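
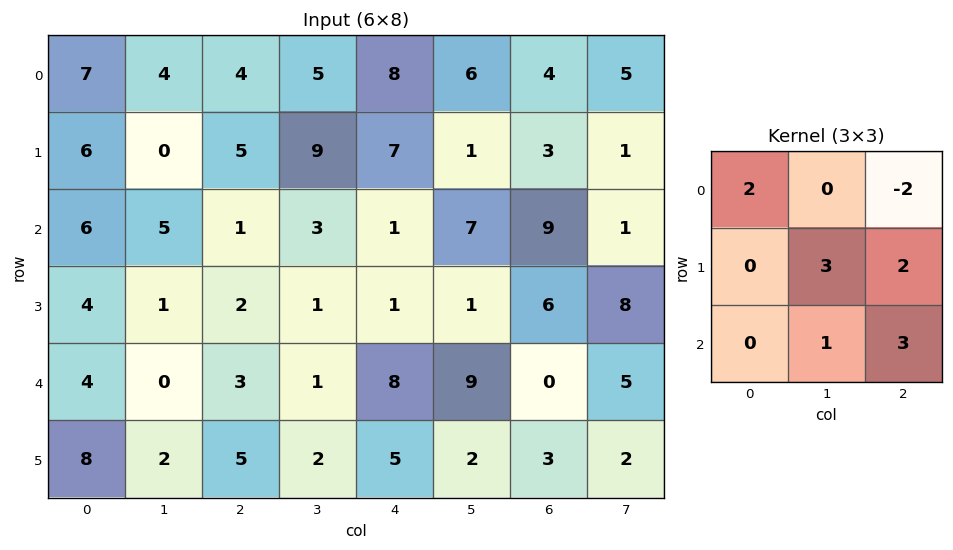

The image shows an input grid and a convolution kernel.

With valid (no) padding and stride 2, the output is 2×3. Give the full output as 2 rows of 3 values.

24 39 51
26 30 8

Output[0,0]: The receptive field on the input at this output position is [7 4 4 / 6 0 5 / 6 5 1]. Elementwise product with the kernel and sum: 7·2 + 4·-2 + 0·3 + 5·2 + 5·1 + 1·3.
Output[0,1]: The receptive field on the input at this output position is [4 5 8 / 5 9 7 / 1 3 1]. Elementwise product with the kernel and sum: 4·2 + 8·-2 + 9·3 + 7·2 + 3·1 + 1·3.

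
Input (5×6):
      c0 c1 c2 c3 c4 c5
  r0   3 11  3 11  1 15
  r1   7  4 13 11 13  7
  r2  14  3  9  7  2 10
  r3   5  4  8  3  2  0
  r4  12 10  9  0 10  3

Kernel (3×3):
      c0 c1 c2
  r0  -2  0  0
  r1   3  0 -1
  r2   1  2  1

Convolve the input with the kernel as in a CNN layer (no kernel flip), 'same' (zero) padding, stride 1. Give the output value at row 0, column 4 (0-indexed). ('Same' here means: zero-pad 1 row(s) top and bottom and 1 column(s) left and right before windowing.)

The receptive field on the zero-padded input at this output position is [0 0 0 / 11 1 15 / 11 13 7]. Elementwise product with the kernel and sum: 0·-2 + 11·3 + 15·-1 + 11·1 + 13·2 + 7·1.

62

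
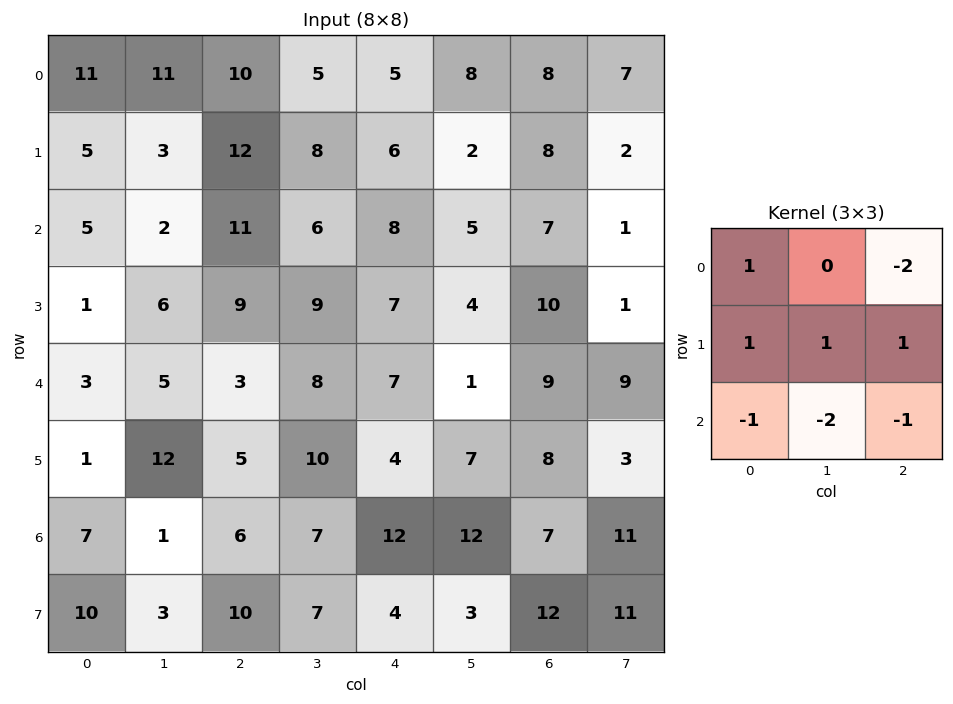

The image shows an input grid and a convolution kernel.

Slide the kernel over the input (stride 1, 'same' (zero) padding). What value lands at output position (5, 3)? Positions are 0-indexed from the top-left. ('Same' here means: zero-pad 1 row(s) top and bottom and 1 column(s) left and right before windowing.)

The receptive field on the zero-padded input at this output position is [3 8 7 / 5 10 4 / 6 7 12]. Elementwise product with the kernel and sum: 3·1 + 7·-2 + 5·1 + 10·1 + 4·1 + 6·-1 + 7·-2 + 12·-1.

-24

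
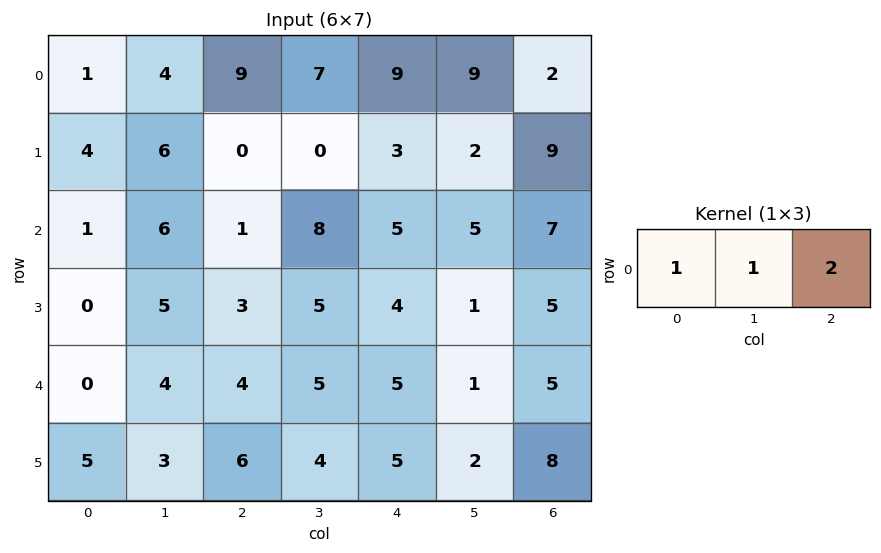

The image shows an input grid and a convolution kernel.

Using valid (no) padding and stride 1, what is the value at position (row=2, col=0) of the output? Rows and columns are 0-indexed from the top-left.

The receptive field on the input at this output position is [1 6 1]. Elementwise product with the kernel and sum: 1·1 + 6·1 + 1·2.

9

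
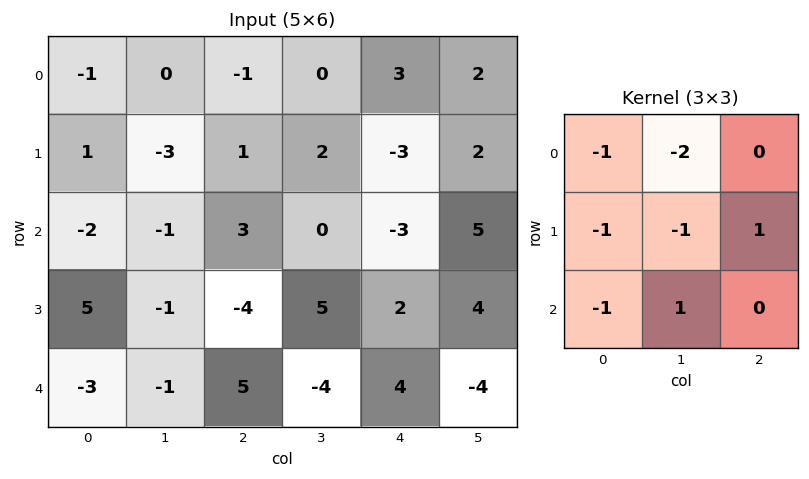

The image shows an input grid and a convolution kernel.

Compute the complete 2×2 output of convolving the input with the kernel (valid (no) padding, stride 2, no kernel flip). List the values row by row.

Output[0,0]: The receptive field on the input at this output position is [-1 0 -1 / 1 -3 1 / -2 -1 3]. Elementwise product with the kernel and sum: -1·-1 + 0·-2 + 1·-1 + -3·-1 + 1·1 + -2·-1 + -1·1.

5 -8
-2 -11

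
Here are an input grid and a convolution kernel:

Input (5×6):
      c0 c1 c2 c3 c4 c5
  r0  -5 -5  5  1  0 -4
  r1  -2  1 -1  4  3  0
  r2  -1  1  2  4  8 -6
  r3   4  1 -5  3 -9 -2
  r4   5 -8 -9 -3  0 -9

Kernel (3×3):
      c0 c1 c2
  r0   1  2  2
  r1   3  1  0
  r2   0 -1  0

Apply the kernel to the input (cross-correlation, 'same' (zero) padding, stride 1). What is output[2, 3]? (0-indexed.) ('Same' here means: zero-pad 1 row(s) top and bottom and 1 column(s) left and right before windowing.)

20

The receptive field on the zero-padded input at this output position is [-1 4 3 / 2 4 8 / -5 3 -9]. Elementwise product with the kernel and sum: -1·1 + 4·2 + 3·2 + 2·3 + 4·1 + 3·-1.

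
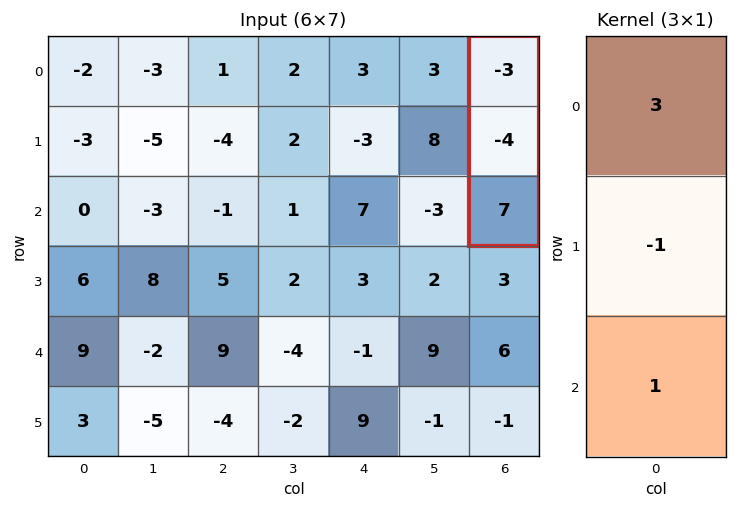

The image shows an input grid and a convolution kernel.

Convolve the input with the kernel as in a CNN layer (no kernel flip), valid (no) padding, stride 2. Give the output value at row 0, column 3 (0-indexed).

The receptive field on the input at this output position is [-3 / -4 / 7]. Elementwise product with the kernel and sum: -3·3 + -4·-1 + 7·1.

2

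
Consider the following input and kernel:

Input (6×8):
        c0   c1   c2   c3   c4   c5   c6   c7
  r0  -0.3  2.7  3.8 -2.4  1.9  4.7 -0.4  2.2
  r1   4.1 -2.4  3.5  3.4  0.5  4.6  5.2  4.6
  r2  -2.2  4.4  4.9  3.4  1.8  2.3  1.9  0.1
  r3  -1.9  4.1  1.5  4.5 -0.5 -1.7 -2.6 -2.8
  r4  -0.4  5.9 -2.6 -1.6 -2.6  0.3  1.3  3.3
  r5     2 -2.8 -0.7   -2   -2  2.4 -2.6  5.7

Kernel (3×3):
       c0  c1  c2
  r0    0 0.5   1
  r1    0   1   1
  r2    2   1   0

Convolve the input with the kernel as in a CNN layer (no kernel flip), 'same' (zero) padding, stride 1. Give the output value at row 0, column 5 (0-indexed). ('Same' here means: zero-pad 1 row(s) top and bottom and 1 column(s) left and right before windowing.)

The receptive field on the zero-padded input at this output position is [0 0 0 / 1.9 4.7 -0.4 / 0.5 4.6 5.2]. Elementwise product with the kernel and sum: 0·0.5 + 0·1 + 4.7·1 + -0.4·1 + 0.5·2 + 4.6·1.

9.9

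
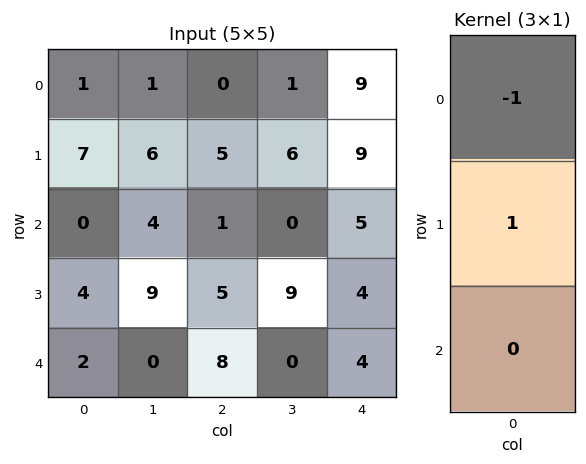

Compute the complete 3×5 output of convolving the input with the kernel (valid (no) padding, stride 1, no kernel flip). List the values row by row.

6 5 5 5 0
-7 -2 -4 -6 -4
4 5 4 9 -1

Output[0,0]: The receptive field on the input at this output position is [1 / 7 / 0]. Elementwise product with the kernel and sum: 1·-1 + 7·1.
Output[0,1]: The receptive field on the input at this output position is [1 / 6 / 4]. Elementwise product with the kernel and sum: 1·-1 + 6·1.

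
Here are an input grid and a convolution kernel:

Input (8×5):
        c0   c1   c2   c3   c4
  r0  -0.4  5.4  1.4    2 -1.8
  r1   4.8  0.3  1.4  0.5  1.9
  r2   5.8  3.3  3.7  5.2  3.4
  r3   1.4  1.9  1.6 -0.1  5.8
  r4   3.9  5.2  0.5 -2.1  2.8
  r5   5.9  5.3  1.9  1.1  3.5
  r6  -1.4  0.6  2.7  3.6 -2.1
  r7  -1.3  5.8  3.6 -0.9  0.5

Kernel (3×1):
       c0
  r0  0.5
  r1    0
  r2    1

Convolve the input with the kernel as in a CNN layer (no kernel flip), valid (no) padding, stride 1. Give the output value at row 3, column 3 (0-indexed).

1.05

The receptive field on the input at this output position is [-0.1 / -2.1 / 1.1]. Elementwise product with the kernel and sum: -0.1·0.5 + 1.1·1.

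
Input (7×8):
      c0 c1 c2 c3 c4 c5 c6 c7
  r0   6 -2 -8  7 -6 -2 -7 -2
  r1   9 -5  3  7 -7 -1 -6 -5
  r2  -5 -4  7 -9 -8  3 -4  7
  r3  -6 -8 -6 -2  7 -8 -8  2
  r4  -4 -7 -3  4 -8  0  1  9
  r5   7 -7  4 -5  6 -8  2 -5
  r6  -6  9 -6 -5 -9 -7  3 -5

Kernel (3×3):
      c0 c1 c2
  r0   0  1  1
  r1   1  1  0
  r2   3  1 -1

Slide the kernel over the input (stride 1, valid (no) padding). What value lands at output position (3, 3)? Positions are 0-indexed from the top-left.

-6

The receptive field on the input at this output position is [-2 7 -8 / 4 -8 0 / -5 6 -8]. Elementwise product with the kernel and sum: 7·1 + -8·1 + 4·1 + -8·1 + -5·3 + 6·1 + -8·-1.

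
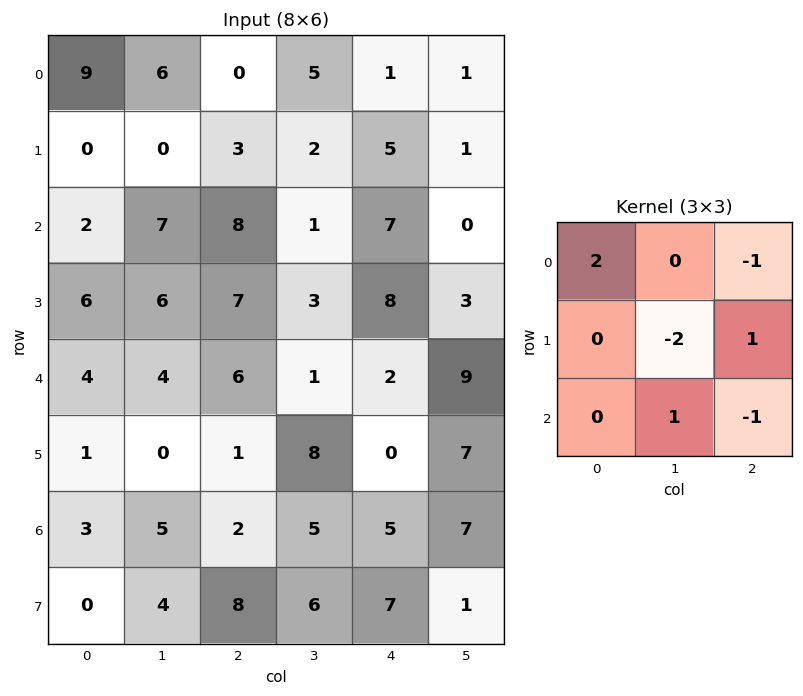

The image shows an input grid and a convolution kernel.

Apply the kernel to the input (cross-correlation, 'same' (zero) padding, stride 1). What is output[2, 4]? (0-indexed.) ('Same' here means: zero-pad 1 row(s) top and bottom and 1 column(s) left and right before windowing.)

-6

The receptive field on the zero-padded input at this output position is [2 5 1 / 1 7 0 / 3 8 3]. Elementwise product with the kernel and sum: 2·2 + 1·-1 + 7·-2 + 0·1 + 8·1 + 3·-1.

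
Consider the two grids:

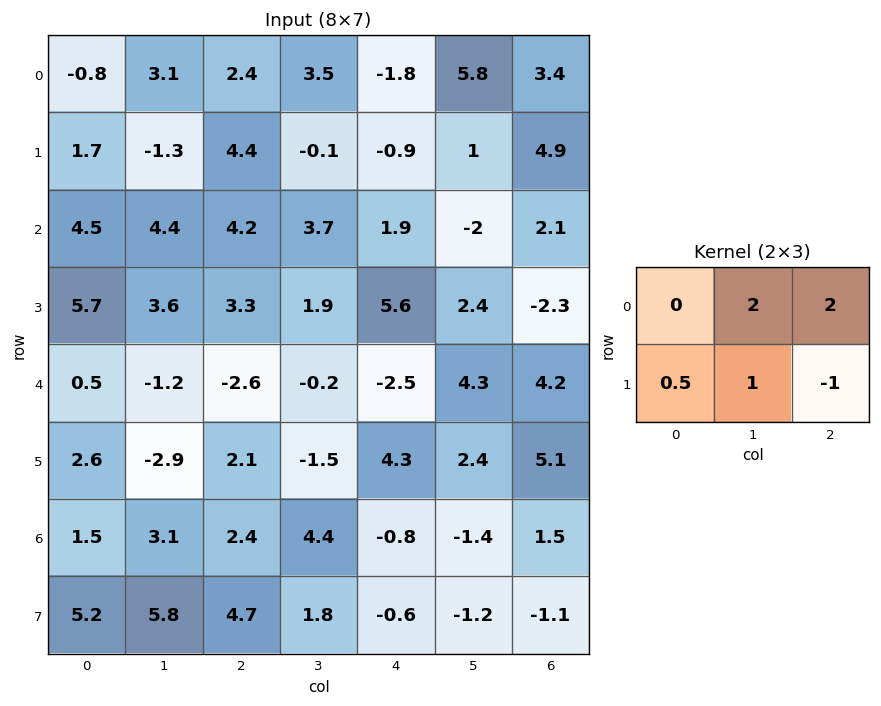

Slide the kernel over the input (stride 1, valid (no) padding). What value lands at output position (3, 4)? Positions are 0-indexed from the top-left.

The receptive field on the input at this output position is [5.6 2.4 -2.3 / -2.5 4.3 4.2]. Elementwise product with the kernel and sum: 2.4·2 + -2.3·2 + -2.5·0.5 + 4.3·1 + 4.2·-1.

-0.95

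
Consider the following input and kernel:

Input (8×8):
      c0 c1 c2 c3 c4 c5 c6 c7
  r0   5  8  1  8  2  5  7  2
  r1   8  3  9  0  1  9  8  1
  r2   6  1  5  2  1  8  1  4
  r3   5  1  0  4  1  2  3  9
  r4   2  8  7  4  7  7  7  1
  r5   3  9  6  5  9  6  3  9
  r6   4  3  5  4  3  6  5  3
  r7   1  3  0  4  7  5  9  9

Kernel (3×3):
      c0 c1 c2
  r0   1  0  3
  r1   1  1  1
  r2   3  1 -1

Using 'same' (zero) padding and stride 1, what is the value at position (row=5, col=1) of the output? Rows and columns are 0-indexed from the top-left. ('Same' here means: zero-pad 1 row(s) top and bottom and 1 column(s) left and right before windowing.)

51

The receptive field on the zero-padded input at this output position is [2 8 7 / 3 9 6 / 4 3 5]. Elementwise product with the kernel and sum: 2·1 + 7·3 + 3·1 + 9·1 + 6·1 + 4·3 + 3·1 + 5·-1.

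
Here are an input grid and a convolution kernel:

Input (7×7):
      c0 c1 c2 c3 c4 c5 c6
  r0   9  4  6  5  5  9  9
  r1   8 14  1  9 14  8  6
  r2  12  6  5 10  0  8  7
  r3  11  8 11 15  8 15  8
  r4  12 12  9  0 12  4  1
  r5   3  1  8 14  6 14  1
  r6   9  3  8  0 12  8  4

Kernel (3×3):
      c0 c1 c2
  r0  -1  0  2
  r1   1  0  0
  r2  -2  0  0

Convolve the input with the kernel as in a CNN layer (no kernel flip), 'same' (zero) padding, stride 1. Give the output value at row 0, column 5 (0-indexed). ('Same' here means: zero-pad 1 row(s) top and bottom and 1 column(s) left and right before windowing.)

-23

The receptive field on the zero-padded input at this output position is [0 0 0 / 5 9 9 / 14 8 6]. Elementwise product with the kernel and sum: 0·-1 + 0·2 + 5·1 + 14·-2.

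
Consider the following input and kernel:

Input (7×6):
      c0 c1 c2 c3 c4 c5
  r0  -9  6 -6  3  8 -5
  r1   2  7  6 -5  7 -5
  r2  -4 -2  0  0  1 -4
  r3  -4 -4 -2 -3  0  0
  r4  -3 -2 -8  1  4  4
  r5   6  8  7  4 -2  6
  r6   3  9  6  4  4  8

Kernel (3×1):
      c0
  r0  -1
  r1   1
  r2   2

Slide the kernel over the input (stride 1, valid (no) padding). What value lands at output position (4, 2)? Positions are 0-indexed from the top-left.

27

The receptive field on the input at this output position is [-8 / 7 / 6]. Elementwise product with the kernel and sum: -8·-1 + 7·1 + 6·2.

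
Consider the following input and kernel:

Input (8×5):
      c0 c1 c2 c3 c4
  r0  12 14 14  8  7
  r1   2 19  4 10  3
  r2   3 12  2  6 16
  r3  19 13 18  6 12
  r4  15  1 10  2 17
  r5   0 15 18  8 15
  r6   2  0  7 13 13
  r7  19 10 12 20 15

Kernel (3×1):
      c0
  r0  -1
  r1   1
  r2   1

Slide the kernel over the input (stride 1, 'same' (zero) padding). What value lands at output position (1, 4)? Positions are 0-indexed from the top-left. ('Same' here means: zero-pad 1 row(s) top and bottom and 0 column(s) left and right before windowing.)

The receptive field on the zero-padded input at this output position is [7 / 3 / 16]. Elementwise product with the kernel and sum: 7·-1 + 3·1 + 16·1.

12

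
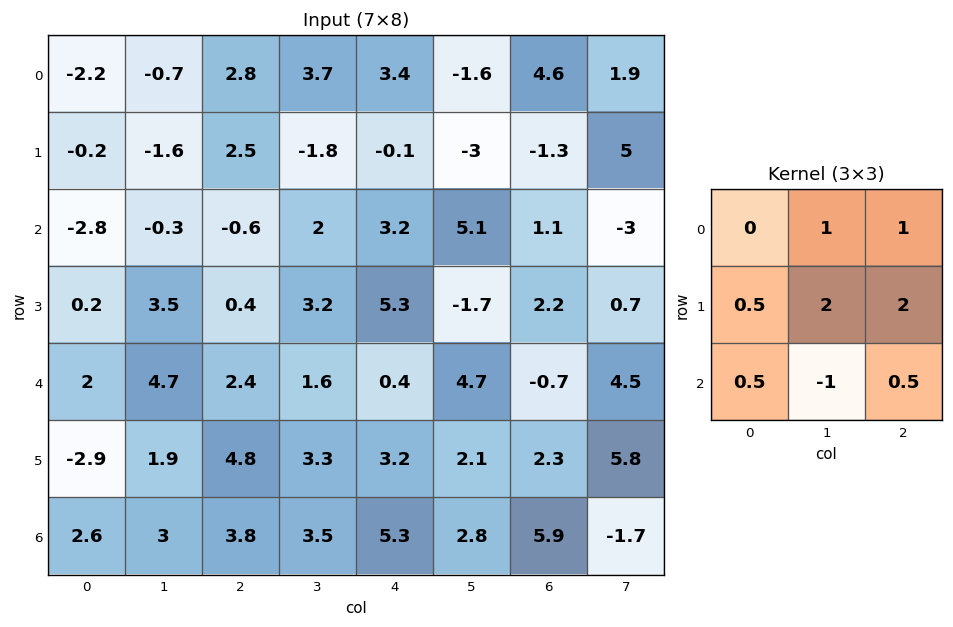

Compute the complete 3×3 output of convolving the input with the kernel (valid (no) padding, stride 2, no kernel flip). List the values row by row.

2.4 3.85 -8.6
4.5 22.2 5
19.25 18.45 17.2

Output[0,0]: The receptive field on the input at this output position is [-2.2 -0.7 2.8 / -0.2 -1.6 2.5 / -2.8 -0.3 -0.6]. Elementwise product with the kernel and sum: -0.7·1 + 2.8·1 + -0.2·0.5 + -1.6·2 + 2.5·2 + -2.8·0.5 + -0.3·-1 + -0.6·0.5.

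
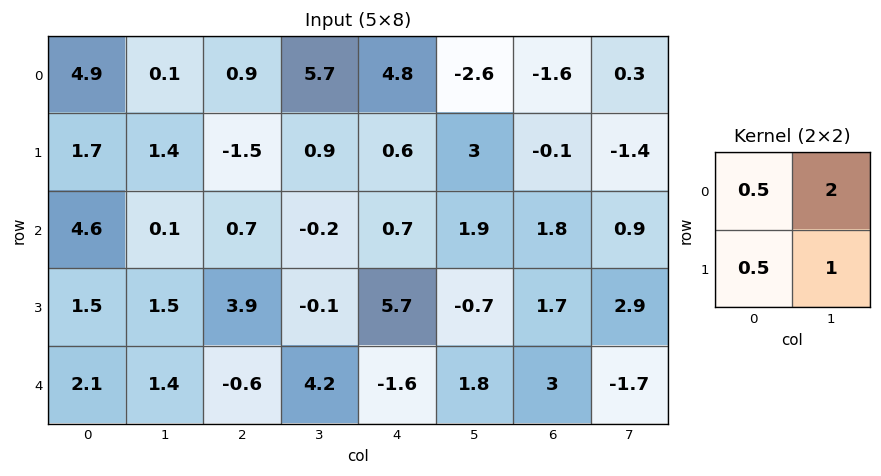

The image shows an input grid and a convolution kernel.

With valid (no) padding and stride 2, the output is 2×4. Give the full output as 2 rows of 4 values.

Output[0,0]: The receptive field on the input at this output position is [4.9 0.1 / 1.7 1.4]. Elementwise product with the kernel and sum: 4.9·0.5 + 0.1·2 + 1.7·0.5 + 1.4·1.

4.9 12 0.5 -1.65
4.75 1.8 6.3 6.45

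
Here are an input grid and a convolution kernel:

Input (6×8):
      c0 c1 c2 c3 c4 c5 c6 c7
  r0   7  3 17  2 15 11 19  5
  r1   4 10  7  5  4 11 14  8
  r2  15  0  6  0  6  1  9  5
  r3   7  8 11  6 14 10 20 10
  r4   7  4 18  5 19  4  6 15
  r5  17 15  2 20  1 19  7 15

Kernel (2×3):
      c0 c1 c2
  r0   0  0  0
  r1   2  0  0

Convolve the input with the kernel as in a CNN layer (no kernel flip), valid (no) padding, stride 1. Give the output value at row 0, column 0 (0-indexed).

8

The receptive field on the input at this output position is [7 3 17 / 4 10 7]. Elementwise product with the kernel and sum: 4·2.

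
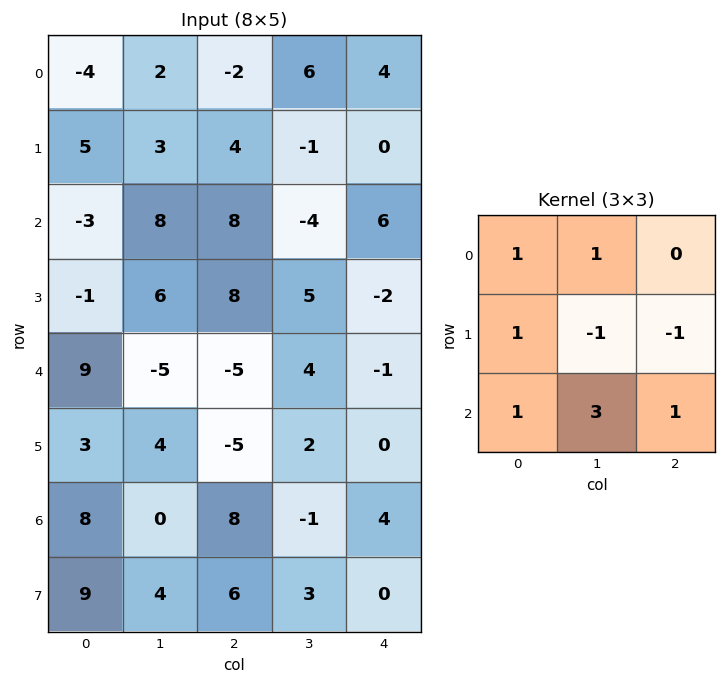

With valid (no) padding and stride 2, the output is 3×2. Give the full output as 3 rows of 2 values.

Output[0,0]: The receptive field on the input at this output position is [-4 2 -2 / 5 3 4 / -3 8 8]. Elementwise product with the kernel and sum: -4·1 + 2·1 + 5·1 + 3·-1 + 4·-1 + -3·1 + 8·3 + 8·1.

25 11
-21 15
24 1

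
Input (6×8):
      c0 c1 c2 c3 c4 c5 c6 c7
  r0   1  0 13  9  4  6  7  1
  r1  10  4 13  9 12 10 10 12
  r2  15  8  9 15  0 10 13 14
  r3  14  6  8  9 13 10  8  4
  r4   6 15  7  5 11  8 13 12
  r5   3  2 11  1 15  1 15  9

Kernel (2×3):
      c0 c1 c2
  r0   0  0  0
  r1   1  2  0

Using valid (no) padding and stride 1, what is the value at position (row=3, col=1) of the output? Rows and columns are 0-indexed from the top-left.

29

The receptive field on the input at this output position is [6 8 9 / 15 7 5]. Elementwise product with the kernel and sum: 15·1 + 7·2.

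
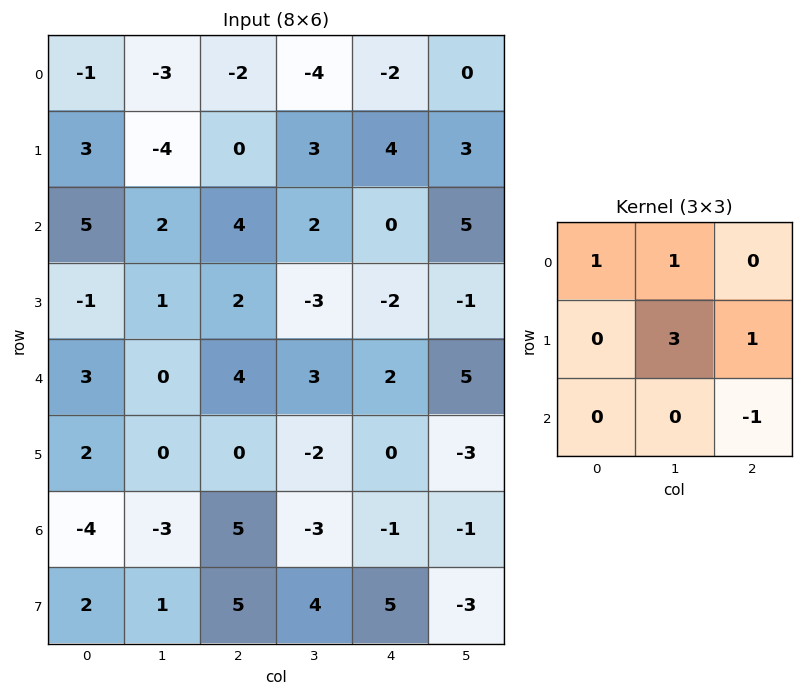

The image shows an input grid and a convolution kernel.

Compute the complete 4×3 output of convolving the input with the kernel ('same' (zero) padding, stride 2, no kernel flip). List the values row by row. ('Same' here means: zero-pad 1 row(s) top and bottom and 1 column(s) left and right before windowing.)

-2 -13 -9
19 13 13
8 20 9
-14 8 -3

Output[0,0]: The receptive field on the zero-padded input at this output position is [0 0 0 / 0 -1 -3 / 0 3 -4]. Elementwise product with the kernel and sum: 0·1 + 0·1 + -1·3 + -3·1 + -4·-1.
Output[0,1]: The receptive field on the zero-padded input at this output position is [0 0 0 / -3 -2 -4 / -4 0 3]. Elementwise product with the kernel and sum: 0·1 + 0·1 + -2·3 + -4·1 + 3·-1.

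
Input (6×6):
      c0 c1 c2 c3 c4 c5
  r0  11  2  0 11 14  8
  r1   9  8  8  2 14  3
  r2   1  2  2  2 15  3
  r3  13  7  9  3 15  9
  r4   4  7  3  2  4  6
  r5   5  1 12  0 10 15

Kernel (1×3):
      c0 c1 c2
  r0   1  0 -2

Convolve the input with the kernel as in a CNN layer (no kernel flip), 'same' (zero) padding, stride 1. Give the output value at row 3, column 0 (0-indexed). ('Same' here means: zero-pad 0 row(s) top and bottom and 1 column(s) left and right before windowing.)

-14

The receptive field on the zero-padded input at this output position is [0 13 7]. Elementwise product with the kernel and sum: 0·1 + 7·-2.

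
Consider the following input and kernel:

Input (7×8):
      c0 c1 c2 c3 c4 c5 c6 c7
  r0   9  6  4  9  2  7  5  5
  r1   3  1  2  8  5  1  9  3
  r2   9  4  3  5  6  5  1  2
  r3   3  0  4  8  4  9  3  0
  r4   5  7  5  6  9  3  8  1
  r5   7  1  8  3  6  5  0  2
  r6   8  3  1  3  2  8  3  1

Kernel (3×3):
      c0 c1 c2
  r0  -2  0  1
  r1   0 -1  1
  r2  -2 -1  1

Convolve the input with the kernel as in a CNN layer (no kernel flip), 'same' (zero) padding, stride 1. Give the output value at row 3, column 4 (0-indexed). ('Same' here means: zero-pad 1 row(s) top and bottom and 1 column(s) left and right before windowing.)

The receptive field on the zero-padded input at this output position is [5 6 5 / 8 4 9 / 6 9 3]. Elementwise product with the kernel and sum: 5·-2 + 5·1 + 4·-1 + 9·1 + 6·-2 + 9·-1 + 3·1.

-18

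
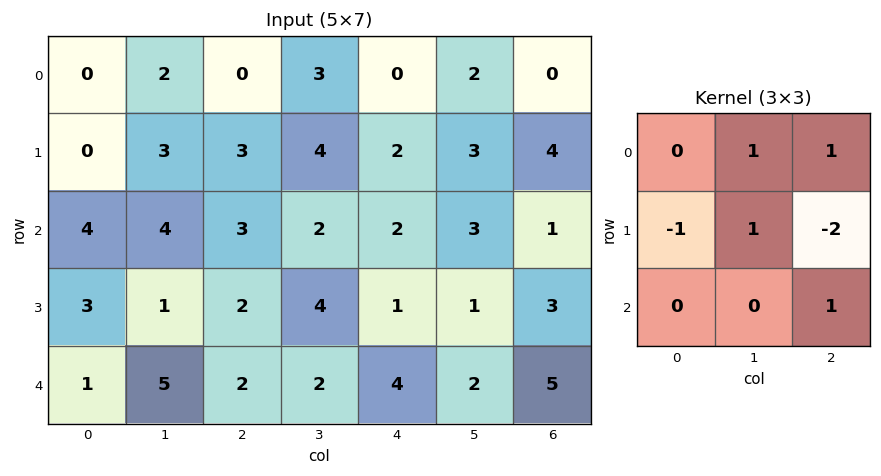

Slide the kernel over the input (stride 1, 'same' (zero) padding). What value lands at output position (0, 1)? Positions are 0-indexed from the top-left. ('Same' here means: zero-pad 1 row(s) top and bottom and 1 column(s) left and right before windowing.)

The receptive field on the zero-padded input at this output position is [0 0 0 / 0 2 0 / 0 3 3]. Elementwise product with the kernel and sum: 0·1 + 0·1 + 0·-1 + 2·1 + 0·-2 + 3·1.

5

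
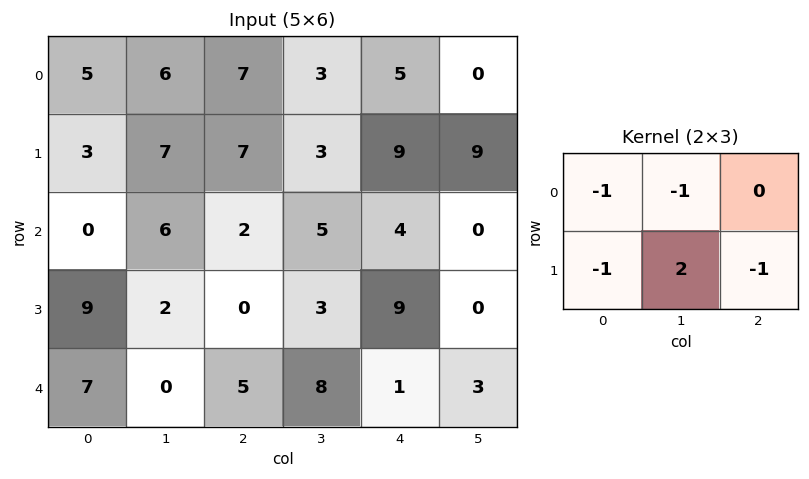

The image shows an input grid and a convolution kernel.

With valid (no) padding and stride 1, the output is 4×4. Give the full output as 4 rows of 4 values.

-7 -9 -20 -2
0 -21 -6 -9
-11 -13 -10 6
-23 0 7 -21

Output[0,0]: The receptive field on the input at this output position is [5 6 7 / 3 7 7]. Elementwise product with the kernel and sum: 5·-1 + 6·-1 + 3·-1 + 7·2 + 7·-1.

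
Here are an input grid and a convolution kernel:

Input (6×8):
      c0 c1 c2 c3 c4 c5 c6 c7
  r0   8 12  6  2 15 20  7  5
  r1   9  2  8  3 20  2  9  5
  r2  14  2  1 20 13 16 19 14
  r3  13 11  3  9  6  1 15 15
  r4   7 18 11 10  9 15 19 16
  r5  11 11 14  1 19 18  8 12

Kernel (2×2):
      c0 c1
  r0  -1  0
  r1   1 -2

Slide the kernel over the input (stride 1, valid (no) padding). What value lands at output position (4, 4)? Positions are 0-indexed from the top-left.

The receptive field on the input at this output position is [9 15 / 19 18]. Elementwise product with the kernel and sum: 9·-1 + 19·1 + 18·-2.

-26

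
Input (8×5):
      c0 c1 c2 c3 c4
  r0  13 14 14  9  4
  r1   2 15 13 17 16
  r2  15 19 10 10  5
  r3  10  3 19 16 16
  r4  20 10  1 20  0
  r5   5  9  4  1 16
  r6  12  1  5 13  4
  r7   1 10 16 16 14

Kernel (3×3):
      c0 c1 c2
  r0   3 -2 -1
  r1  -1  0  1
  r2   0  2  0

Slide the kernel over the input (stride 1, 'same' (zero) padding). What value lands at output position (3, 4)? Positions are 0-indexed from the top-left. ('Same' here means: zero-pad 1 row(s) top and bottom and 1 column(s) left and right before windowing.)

The receptive field on the zero-padded input at this output position is [10 5 0 / 16 16 0 / 20 0 0]. Elementwise product with the kernel and sum: 10·3 + 5·-2 + 0·-1 + 16·-1 + 0·1 + 0·2.

4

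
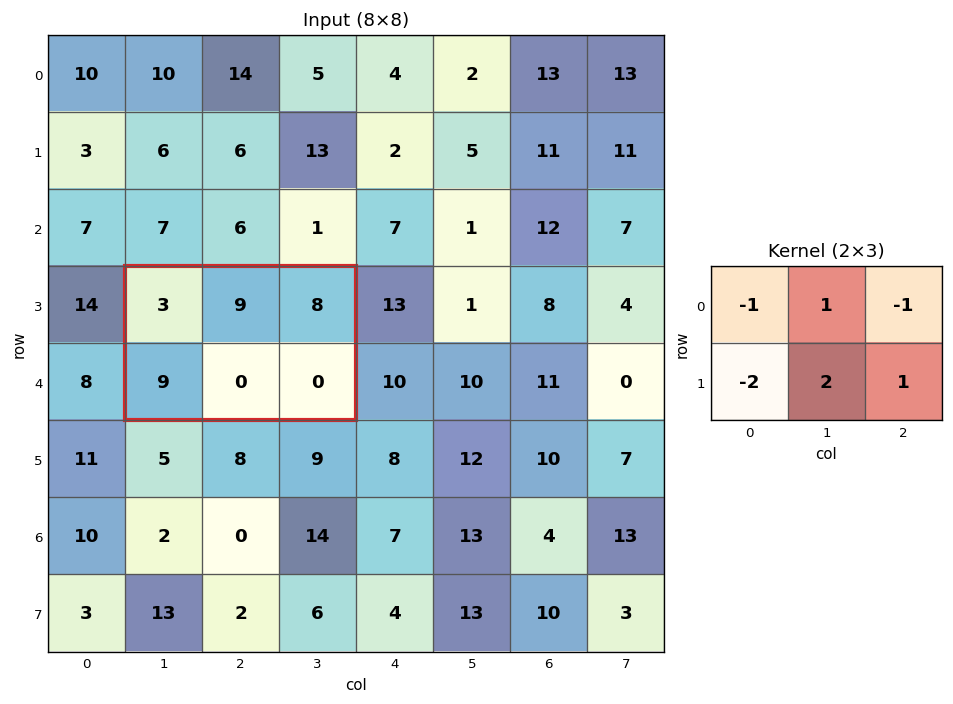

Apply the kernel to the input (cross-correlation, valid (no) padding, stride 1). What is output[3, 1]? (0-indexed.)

-20

The receptive field on the input at this output position is [3 9 8 / 9 0 0]. Elementwise product with the kernel and sum: 3·-1 + 9·1 + 8·-1 + 9·-2 + 0·2 + 0·1.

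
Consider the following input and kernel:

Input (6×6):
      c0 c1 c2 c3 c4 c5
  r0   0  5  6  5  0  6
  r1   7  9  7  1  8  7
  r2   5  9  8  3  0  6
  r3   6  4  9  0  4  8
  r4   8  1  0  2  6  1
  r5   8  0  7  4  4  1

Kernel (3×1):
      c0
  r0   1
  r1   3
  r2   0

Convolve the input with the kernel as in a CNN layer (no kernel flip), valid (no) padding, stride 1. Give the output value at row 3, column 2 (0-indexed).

9

The receptive field on the input at this output position is [9 / 0 / 7]. Elementwise product with the kernel and sum: 9·1 + 0·3.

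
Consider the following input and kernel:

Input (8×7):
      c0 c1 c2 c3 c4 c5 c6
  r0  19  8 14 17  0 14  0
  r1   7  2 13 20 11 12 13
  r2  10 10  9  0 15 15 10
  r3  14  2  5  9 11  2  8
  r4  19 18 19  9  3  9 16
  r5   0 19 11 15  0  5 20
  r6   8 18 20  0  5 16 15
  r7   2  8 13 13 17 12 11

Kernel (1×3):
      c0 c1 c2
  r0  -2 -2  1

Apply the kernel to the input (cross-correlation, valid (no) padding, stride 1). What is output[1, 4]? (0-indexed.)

The receptive field on the input at this output position is [11 12 13]. Elementwise product with the kernel and sum: 11·-2 + 12·-2 + 13·1.

-33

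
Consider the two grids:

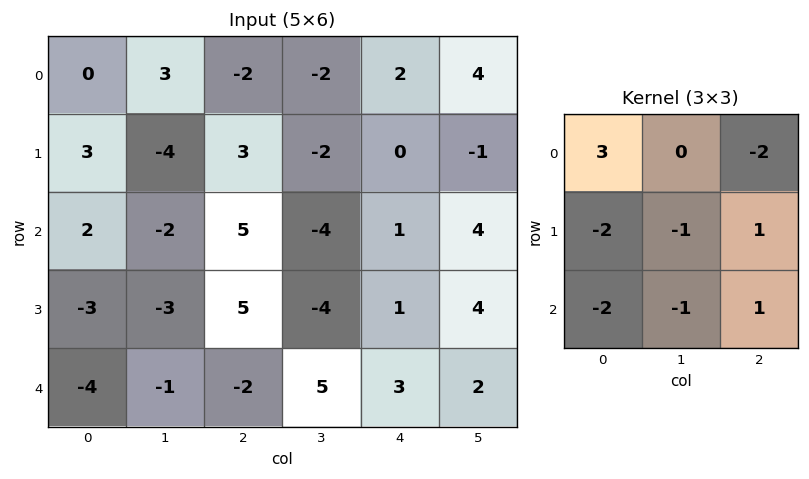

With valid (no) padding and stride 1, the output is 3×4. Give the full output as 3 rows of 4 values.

8 11 -19 0
20 -16 -1 18
17 8 10 -20

Output[0,0]: The receptive field on the input at this output position is [0 3 -2 / 3 -4 3 / 2 -2 5]. Elementwise product with the kernel and sum: 0·3 + -2·-2 + 3·-2 + -4·-1 + 3·1 + 2·-2 + -2·-1 + 5·1.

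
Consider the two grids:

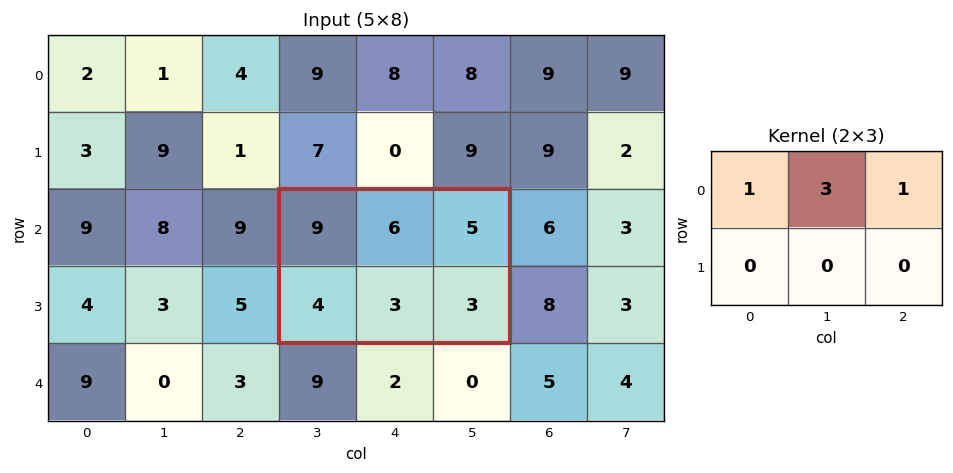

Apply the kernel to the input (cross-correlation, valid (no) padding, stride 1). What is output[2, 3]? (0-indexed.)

32

The receptive field on the input at this output position is [9 6 5 / 4 3 3]. Elementwise product with the kernel and sum: 9·1 + 6·3 + 5·1.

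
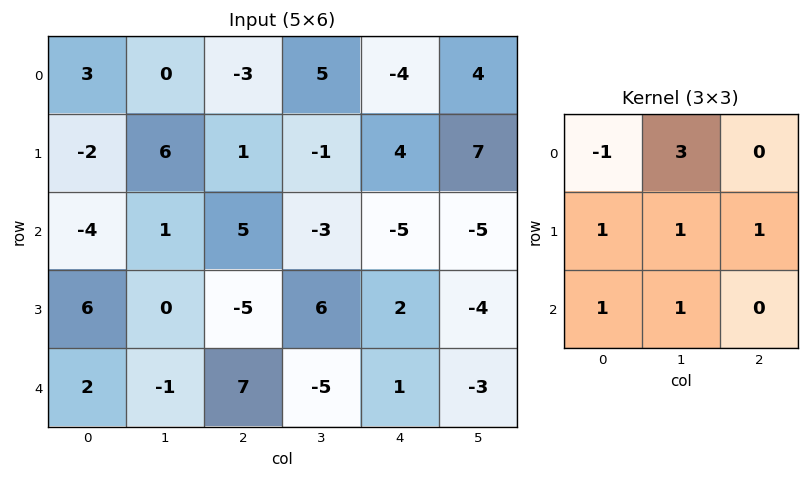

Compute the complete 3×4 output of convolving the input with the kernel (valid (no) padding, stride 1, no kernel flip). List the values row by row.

Output[0,0]: The receptive field on the input at this output position is [3 0 -3 / -2 6 1 / -4 1 5]. Elementwise product with the kernel and sum: 3·-1 + 0·3 + -2·1 + 6·1 + 1·1 + -4·1 + 1·1.
Output[0,1]: The receptive field on the input at this output position is [0 -3 5 / 6 1 -1 / 1 5 -3]. Elementwise product with the kernel and sum: 0·-1 + -3·3 + 6·1 + 1·1 + -1·1 + 1·1 + 5·1.

-1 3 24 -15
28 -5 -6 8
9 21 -9 -12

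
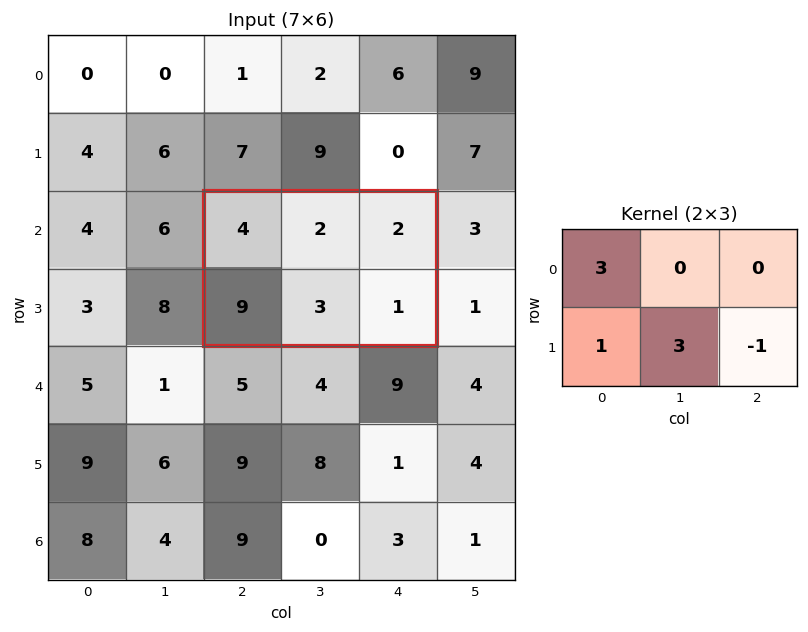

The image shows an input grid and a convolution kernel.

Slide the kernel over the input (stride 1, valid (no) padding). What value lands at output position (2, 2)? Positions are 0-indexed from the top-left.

29

The receptive field on the input at this output position is [4 2 2 / 9 3 1]. Elementwise product with the kernel and sum: 4·3 + 9·1 + 3·3 + 1·-1.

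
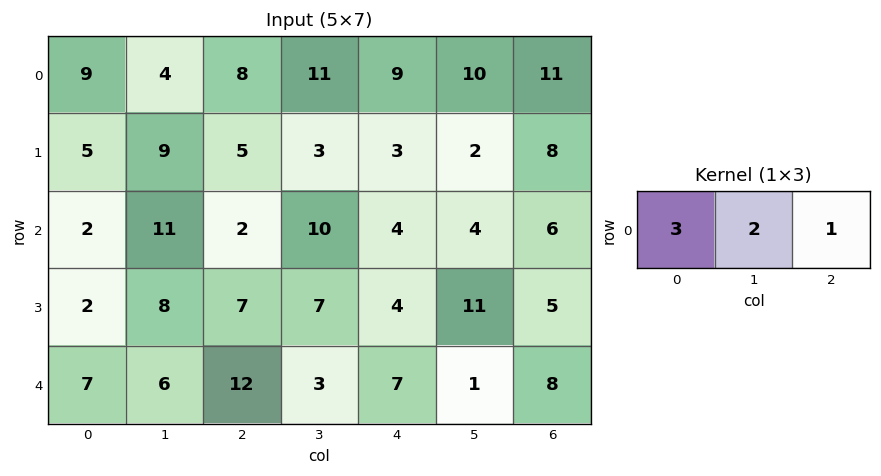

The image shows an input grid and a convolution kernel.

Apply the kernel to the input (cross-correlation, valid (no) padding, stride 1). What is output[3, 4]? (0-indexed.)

39

The receptive field on the input at this output position is [4 11 5]. Elementwise product with the kernel and sum: 4·3 + 11·2 + 5·1.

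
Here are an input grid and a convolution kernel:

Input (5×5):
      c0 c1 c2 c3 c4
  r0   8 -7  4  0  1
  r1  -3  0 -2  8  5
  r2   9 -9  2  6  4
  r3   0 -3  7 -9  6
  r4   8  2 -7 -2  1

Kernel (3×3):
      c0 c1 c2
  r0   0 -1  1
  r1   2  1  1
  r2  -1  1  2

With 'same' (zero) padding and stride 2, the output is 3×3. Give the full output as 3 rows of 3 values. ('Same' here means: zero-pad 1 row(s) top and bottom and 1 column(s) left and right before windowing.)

Output[0,0]: The receptive field on the zero-padded input at this output position is [0 0 0 / 0 8 -7 / 0 -3 0]. Elementwise product with the kernel and sum: 0·-1 + 0·1 + 0·2 + 8·1 + -7·1 + 0·-1 + -3·1 + 0·2.

-2 4 -2
-3 -8 26
7 -21 -9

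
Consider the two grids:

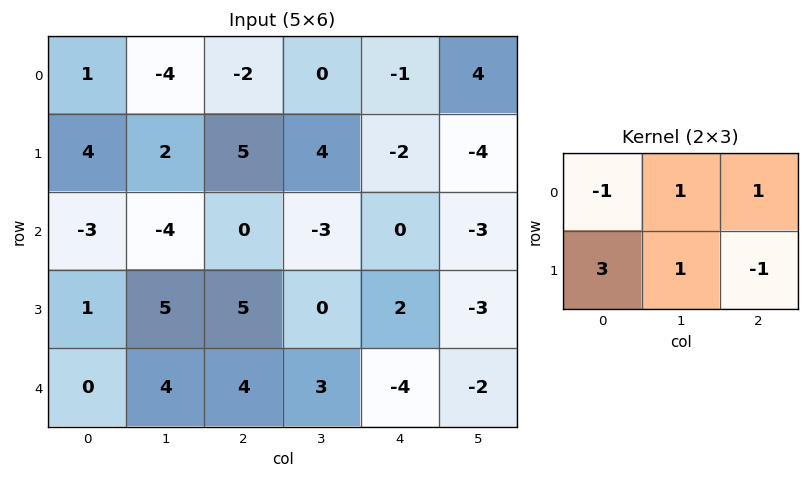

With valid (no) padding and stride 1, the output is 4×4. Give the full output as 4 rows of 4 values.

2 9 22 17
-10 -2 -6 -16
2 21 10 5
9 13 16 6

Output[0,0]: The receptive field on the input at this output position is [1 -4 -2 / 4 2 5]. Elementwise product with the kernel and sum: 1·-1 + -4·1 + -2·1 + 4·3 + 2·1 + 5·-1.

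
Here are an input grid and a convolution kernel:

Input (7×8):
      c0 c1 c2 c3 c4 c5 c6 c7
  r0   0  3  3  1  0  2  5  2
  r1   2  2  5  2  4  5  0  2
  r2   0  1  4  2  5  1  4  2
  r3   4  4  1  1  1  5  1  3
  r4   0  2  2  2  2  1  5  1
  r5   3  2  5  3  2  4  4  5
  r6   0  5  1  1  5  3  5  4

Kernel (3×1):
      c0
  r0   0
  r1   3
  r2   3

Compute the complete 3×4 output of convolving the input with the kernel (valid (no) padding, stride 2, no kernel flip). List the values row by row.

Output[0,0]: The receptive field on the input at this output position is [0 / 2 / 0]. Elementwise product with the kernel and sum: 2·3 + 0·3.
Output[0,1]: The receptive field on the input at this output position is [3 / 5 / 4]. Elementwise product with the kernel and sum: 5·3 + 4·3.

6 27 27 12
12 9 9 18
9 18 21 27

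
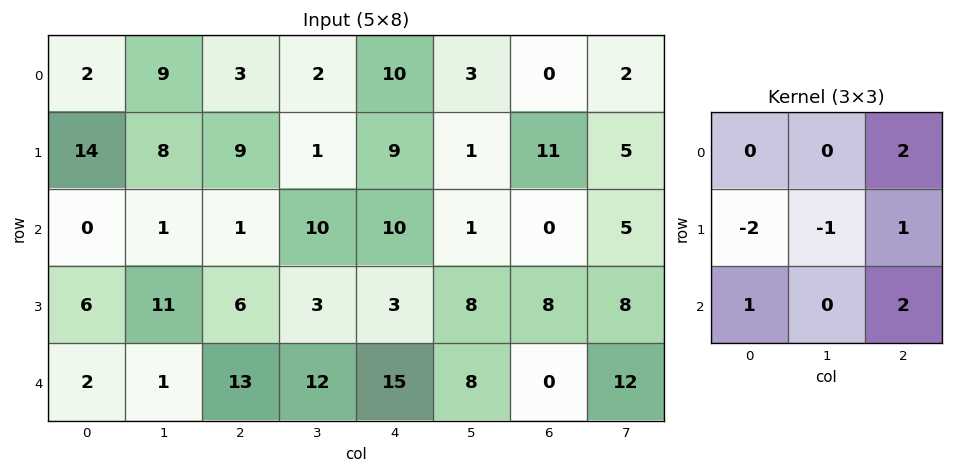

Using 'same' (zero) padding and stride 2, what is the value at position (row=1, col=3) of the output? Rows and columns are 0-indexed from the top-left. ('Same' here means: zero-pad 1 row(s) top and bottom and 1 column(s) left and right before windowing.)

The receptive field on the zero-padded input at this output position is [1 11 5 / 1 0 5 / 8 8 8]. Elementwise product with the kernel and sum: 5·2 + 1·-2 + 0·-1 + 5·1 + 8·1 + 8·2.

37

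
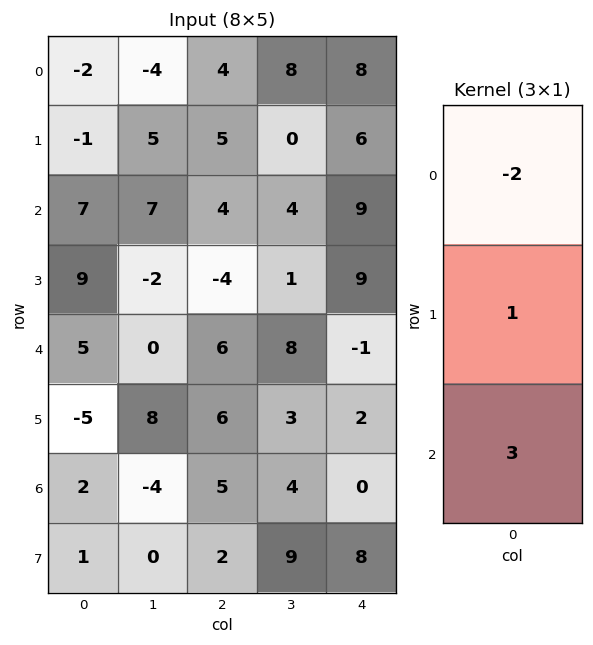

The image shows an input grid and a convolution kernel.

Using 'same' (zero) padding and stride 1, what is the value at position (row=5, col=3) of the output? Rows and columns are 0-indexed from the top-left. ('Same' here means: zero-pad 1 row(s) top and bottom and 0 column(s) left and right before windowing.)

The receptive field on the zero-padded input at this output position is [8 / 3 / 4]. Elementwise product with the kernel and sum: 8·-2 + 3·1 + 4·3.

-1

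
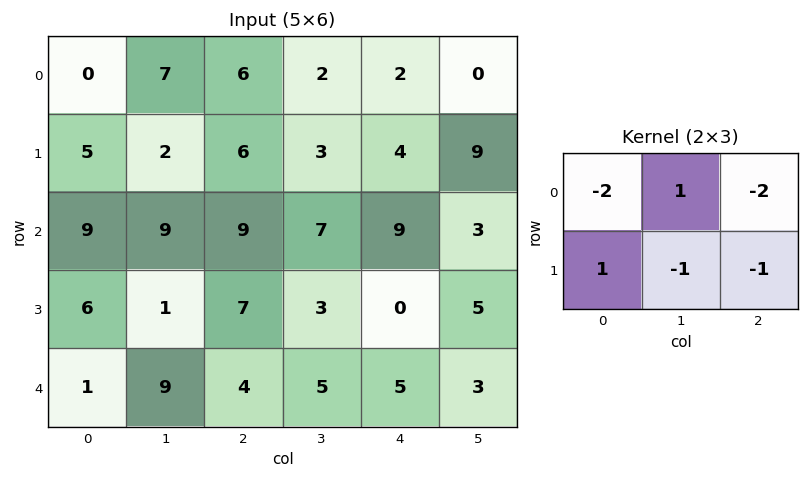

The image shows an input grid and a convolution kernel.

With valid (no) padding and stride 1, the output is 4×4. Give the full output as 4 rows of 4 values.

-8 -19 -15 -12
-29 -11 -24 -25
-29 -32 -25 -13
-37 -1 -17 -19

Output[0,0]: The receptive field on the input at this output position is [0 7 6 / 5 2 6]. Elementwise product with the kernel and sum: 0·-2 + 7·1 + 6·-2 + 5·1 + 2·-1 + 6·-1.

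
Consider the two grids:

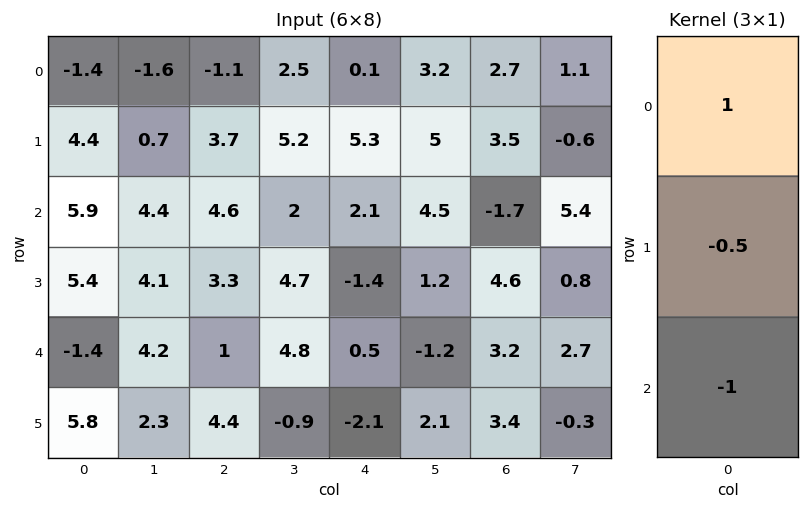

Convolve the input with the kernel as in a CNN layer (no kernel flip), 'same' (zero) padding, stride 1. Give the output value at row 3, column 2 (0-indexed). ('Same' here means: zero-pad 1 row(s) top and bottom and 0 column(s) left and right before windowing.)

1.95

The receptive field on the zero-padded input at this output position is [4.6 / 3.3 / 1]. Elementwise product with the kernel and sum: 4.6·1 + 3.3·-0.5 + 1·-1.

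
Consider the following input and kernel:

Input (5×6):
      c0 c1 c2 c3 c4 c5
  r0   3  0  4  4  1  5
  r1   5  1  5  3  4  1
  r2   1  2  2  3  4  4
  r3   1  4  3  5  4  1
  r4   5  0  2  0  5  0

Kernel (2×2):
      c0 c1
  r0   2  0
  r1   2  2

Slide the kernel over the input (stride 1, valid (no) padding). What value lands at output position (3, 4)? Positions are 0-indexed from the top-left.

18

The receptive field on the input at this output position is [4 1 / 5 0]. Elementwise product with the kernel and sum: 4·2 + 5·2 + 0·2.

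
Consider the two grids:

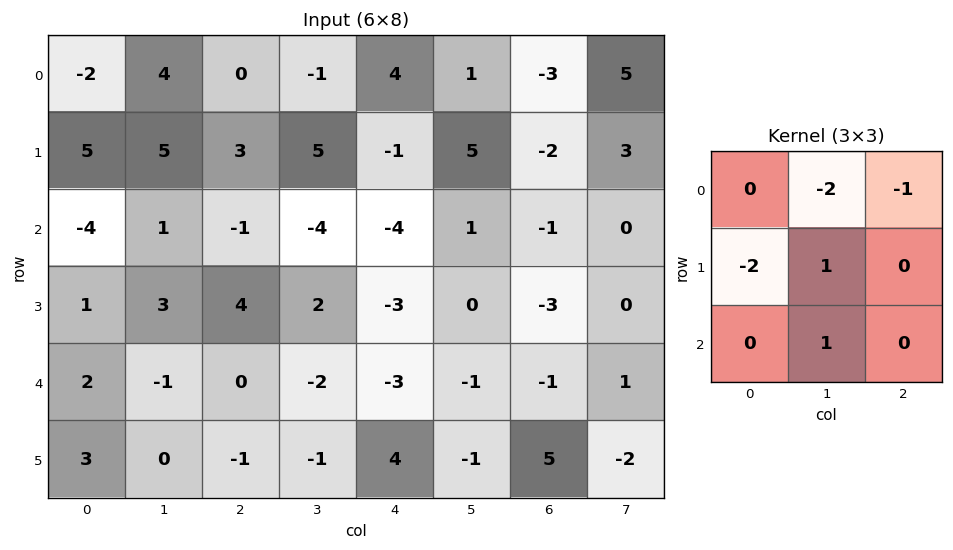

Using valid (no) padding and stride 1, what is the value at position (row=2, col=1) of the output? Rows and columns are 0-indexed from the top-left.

The receptive field on the input at this output position is [1 -1 -4 / 3 4 2 / -1 0 -2]. Elementwise product with the kernel and sum: -1·-2 + -4·-1 + 3·-2 + 4·1 + 0·1.

4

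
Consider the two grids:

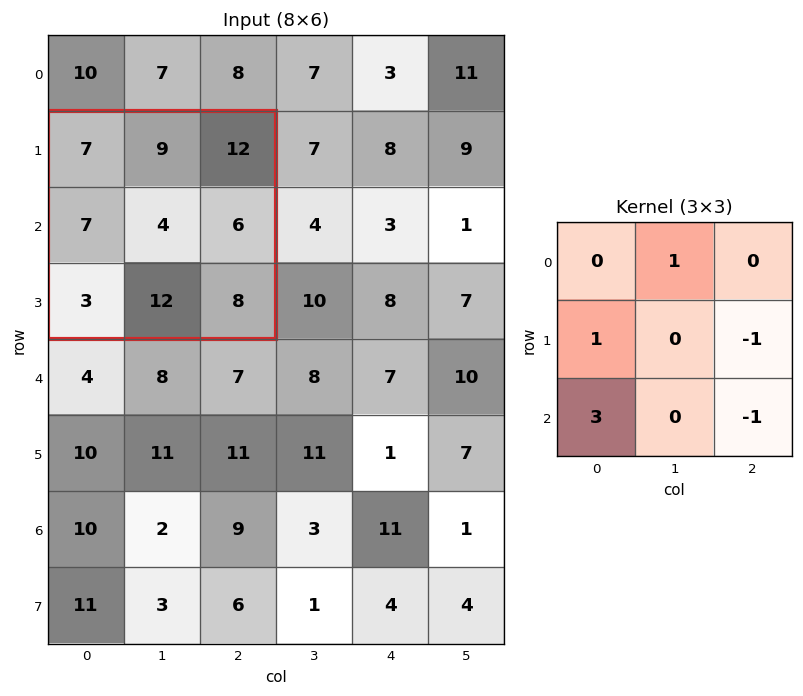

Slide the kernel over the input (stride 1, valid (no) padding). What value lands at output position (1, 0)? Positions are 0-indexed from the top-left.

The receptive field on the input at this output position is [7 9 12 / 7 4 6 / 3 12 8]. Elementwise product with the kernel and sum: 9·1 + 7·1 + 6·-1 + 3·3 + 8·-1.

11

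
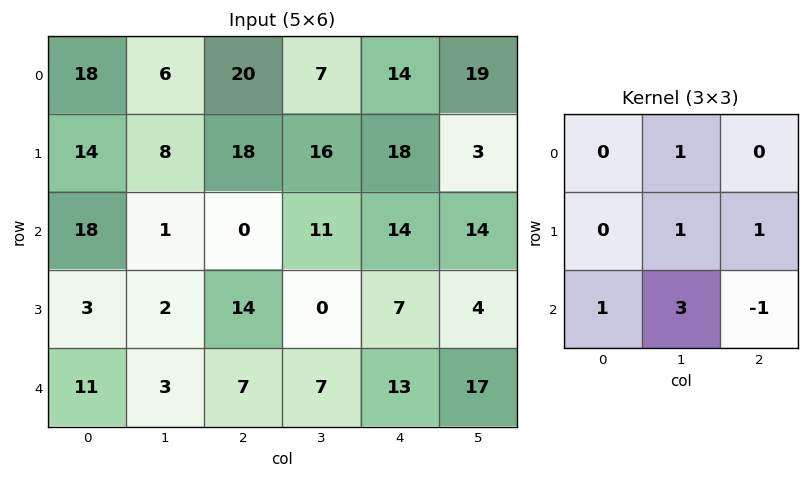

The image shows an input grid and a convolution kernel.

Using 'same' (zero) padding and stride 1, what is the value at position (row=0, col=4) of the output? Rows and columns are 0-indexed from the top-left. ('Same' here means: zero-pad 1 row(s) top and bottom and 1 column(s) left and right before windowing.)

The receptive field on the zero-padded input at this output position is [0 0 0 / 7 14 19 / 16 18 3]. Elementwise product with the kernel and sum: 0·1 + 14·1 + 19·1 + 16·1 + 18·3 + 3·-1.

100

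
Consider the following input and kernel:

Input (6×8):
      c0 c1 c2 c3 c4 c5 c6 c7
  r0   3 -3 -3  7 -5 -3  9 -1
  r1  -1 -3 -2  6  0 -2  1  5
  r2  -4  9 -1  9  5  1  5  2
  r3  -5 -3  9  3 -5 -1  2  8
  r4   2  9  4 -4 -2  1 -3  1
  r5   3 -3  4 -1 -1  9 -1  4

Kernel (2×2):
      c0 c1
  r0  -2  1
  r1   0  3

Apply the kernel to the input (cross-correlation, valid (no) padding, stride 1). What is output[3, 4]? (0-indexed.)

12

The receptive field on the input at this output position is [-5 -1 / -2 1]. Elementwise product with the kernel and sum: -5·-2 + -1·1 + 1·3.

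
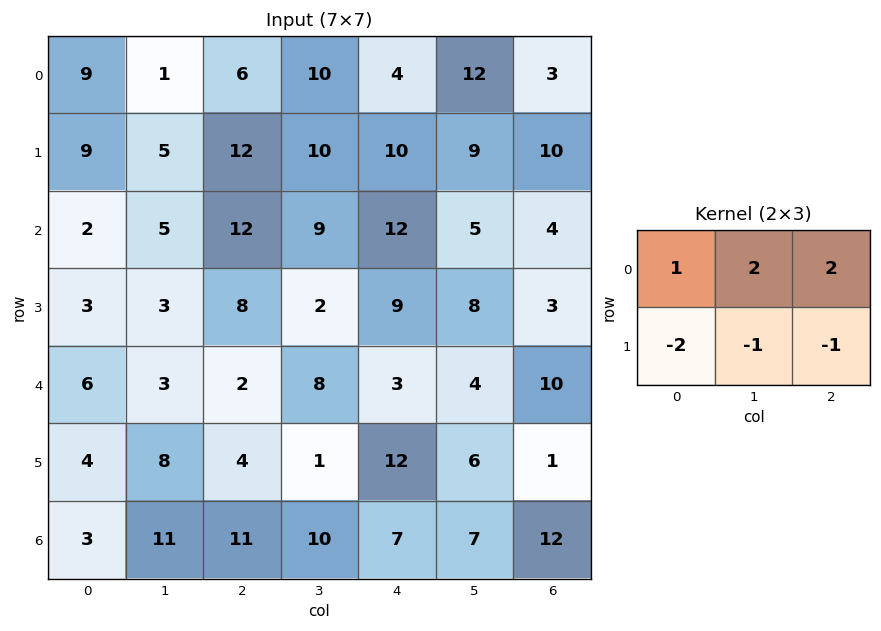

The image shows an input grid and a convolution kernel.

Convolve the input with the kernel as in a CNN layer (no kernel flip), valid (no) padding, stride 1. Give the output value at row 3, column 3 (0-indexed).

The receptive field on the input at this output position is [2 9 8 / 8 3 4]. Elementwise product with the kernel and sum: 2·1 + 9·2 + 8·2 + 8·-2 + 3·-1 + 4·-1.

13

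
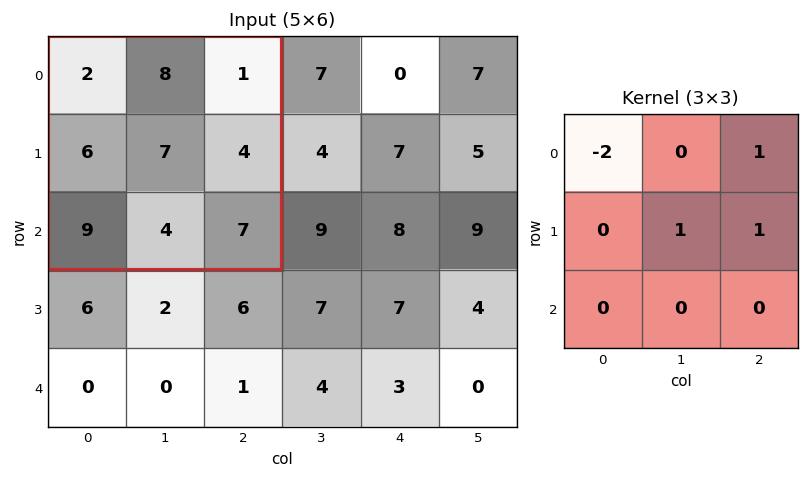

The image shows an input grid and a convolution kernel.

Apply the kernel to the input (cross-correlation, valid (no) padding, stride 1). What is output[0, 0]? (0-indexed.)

The receptive field on the input at this output position is [2 8 1 / 6 7 4 / 9 4 7]. Elementwise product with the kernel and sum: 2·-2 + 1·1 + 7·1 + 4·1.

8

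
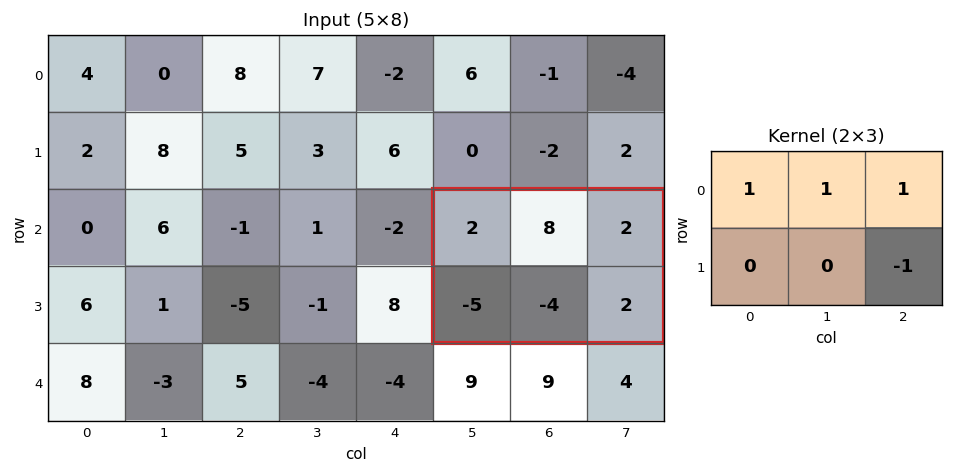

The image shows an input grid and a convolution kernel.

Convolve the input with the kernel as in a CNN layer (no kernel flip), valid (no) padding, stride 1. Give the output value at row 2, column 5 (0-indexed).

The receptive field on the input at this output position is [2 8 2 / -5 -4 2]. Elementwise product with the kernel and sum: 2·1 + 8·1 + 2·1 + 2·-1.

10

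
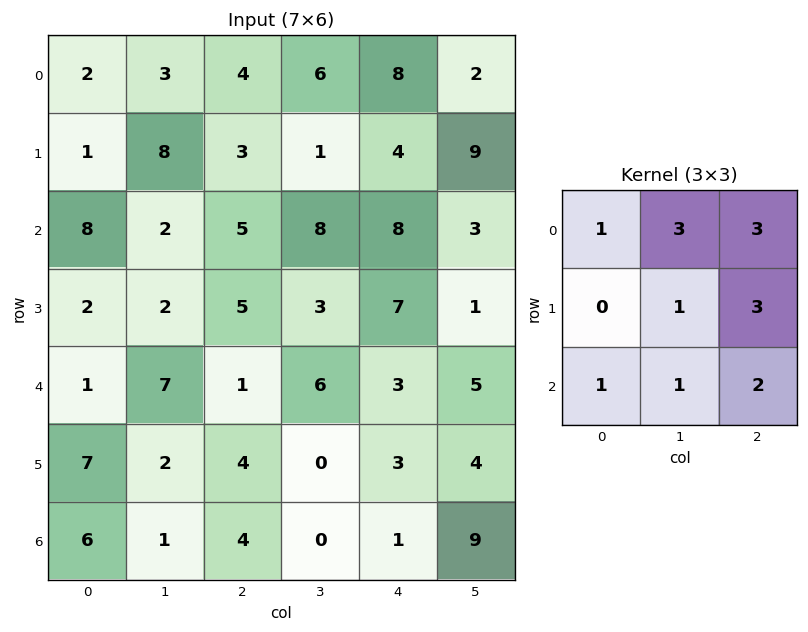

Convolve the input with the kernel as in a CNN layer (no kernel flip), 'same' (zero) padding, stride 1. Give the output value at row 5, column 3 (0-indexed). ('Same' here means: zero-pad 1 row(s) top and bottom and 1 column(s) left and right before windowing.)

The receptive field on the zero-padded input at this output position is [1 6 3 / 4 0 3 / 4 0 1]. Elementwise product with the kernel and sum: 1·1 + 6·3 + 3·3 + 0·1 + 3·3 + 4·1 + 0·1 + 1·2.

43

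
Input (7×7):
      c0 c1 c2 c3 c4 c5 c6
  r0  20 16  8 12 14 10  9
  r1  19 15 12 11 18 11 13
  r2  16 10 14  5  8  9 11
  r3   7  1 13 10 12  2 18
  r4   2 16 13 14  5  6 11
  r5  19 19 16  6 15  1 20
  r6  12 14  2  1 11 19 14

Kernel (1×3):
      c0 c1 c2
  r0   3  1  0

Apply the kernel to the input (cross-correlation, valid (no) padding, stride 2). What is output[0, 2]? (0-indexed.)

52

The receptive field on the input at this output position is [14 10 9]. Elementwise product with the kernel and sum: 14·3 + 10·1.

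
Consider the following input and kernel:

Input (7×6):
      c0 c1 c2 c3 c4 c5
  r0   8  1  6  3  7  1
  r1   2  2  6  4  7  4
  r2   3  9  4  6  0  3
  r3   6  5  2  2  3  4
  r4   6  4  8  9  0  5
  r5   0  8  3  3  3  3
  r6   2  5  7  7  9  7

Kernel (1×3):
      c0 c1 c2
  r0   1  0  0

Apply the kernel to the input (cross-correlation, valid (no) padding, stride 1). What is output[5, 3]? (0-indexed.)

3

The receptive field on the input at this output position is [3 3 3]. Elementwise product with the kernel and sum: 3·1.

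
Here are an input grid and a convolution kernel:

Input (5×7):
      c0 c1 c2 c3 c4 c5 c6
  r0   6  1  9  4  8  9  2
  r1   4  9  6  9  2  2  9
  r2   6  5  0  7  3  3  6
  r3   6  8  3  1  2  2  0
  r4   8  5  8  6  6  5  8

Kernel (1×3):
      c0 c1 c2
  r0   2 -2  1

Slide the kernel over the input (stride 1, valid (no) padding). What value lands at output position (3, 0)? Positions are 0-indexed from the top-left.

-1

The receptive field on the input at this output position is [6 8 3]. Elementwise product with the kernel and sum: 6·2 + 8·-2 + 3·1.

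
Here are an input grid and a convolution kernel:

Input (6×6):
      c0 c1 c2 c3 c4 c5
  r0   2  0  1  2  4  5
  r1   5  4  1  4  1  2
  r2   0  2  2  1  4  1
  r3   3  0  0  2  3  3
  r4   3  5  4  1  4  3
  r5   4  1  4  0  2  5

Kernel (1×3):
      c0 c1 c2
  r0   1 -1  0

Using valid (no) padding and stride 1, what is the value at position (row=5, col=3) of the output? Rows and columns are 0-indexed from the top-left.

-2

The receptive field on the input at this output position is [0 2 5]. Elementwise product with the kernel and sum: 0·1 + 2·-1.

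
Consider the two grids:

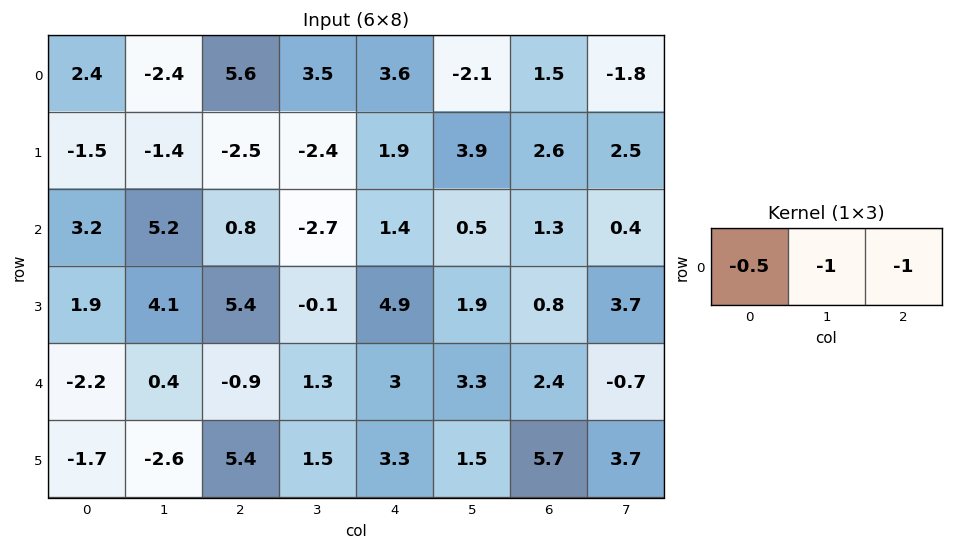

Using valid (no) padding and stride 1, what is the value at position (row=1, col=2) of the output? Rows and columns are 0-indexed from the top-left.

The receptive field on the input at this output position is [-2.5 -2.4 1.9]. Elementwise product with the kernel and sum: -2.5·-0.5 + -2.4·-1 + 1.9·-1.

1.75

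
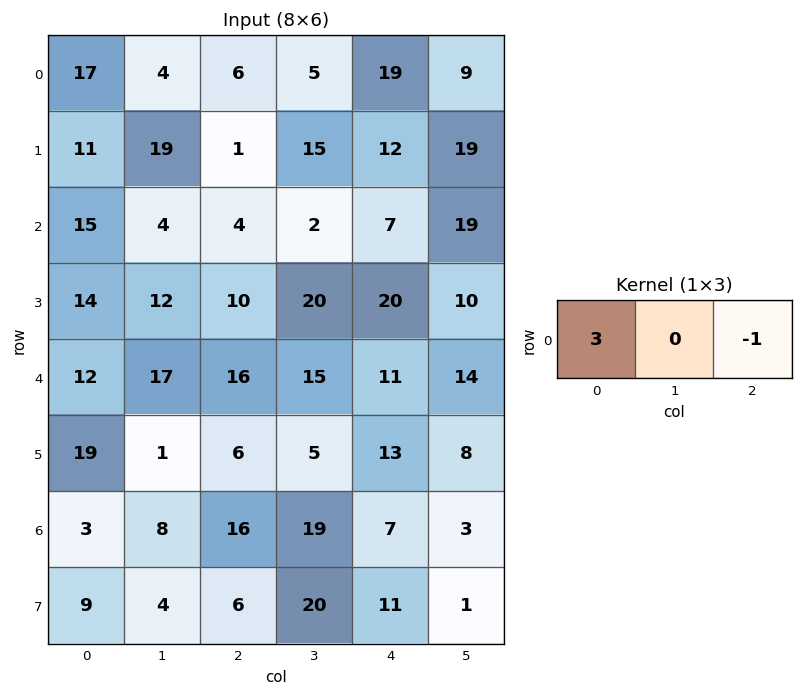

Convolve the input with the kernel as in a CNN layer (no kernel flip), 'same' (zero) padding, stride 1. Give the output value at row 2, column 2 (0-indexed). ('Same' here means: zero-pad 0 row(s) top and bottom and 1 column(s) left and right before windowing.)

10

The receptive field on the zero-padded input at this output position is [4 4 2]. Elementwise product with the kernel and sum: 4·3 + 2·-1.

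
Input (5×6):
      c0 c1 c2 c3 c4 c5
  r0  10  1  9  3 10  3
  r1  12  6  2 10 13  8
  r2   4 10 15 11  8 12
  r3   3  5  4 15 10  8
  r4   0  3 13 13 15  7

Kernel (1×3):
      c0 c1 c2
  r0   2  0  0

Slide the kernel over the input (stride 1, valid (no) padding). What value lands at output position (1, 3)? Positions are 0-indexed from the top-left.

The receptive field on the input at this output position is [10 13 8]. Elementwise product with the kernel and sum: 10·2.

20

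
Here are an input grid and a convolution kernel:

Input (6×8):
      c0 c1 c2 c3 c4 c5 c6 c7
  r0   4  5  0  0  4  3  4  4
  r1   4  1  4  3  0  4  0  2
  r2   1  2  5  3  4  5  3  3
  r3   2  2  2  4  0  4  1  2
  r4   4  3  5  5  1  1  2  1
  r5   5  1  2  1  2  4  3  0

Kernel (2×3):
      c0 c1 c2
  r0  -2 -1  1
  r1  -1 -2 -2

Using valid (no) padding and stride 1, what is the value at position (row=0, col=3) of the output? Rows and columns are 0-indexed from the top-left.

-12

The receptive field on the input at this output position is [0 4 3 / 3 0 4]. Elementwise product with the kernel and sum: 0·-2 + 4·-1 + 3·1 + 3·-1 + 0·-2 + 4·-2.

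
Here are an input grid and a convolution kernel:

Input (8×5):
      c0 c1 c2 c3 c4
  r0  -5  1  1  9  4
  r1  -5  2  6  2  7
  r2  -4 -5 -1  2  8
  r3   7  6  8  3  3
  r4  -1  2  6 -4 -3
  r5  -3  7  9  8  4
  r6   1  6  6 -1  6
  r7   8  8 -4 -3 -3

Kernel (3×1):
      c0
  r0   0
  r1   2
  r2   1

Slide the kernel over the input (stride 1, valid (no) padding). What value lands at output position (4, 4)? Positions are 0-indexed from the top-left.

The receptive field on the input at this output position is [-3 / 4 / 6]. Elementwise product with the kernel and sum: 4·2 + 6·1.

14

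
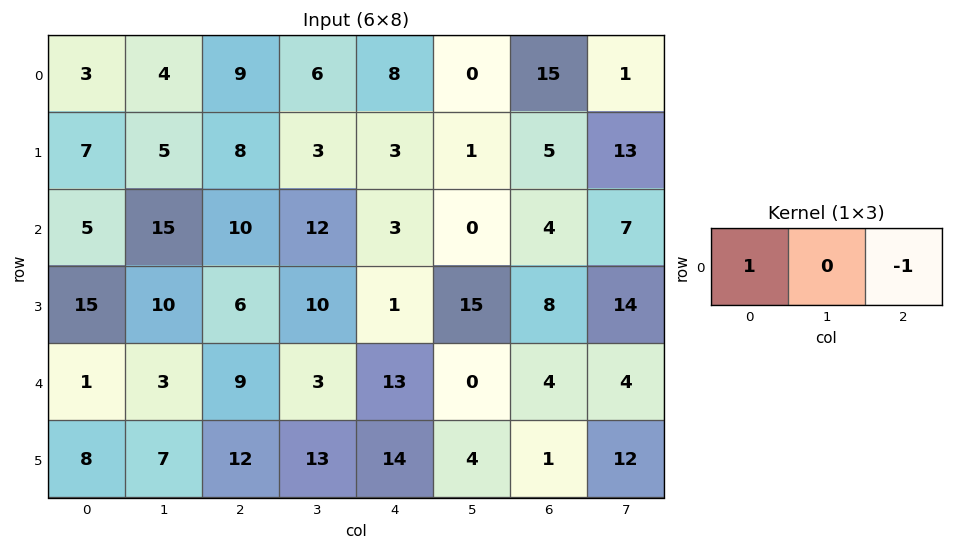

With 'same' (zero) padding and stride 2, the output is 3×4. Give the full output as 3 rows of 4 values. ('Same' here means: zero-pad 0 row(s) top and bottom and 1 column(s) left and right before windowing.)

Output[0,0]: The receptive field on the zero-padded input at this output position is [0 3 4]. Elementwise product with the kernel and sum: 0·1 + 4·-1.
Output[0,1]: The receptive field on the zero-padded input at this output position is [4 9 6]. Elementwise product with the kernel and sum: 4·1 + 6·-1.

-4 -2 6 -1
-15 3 12 -7
-3 0 3 -4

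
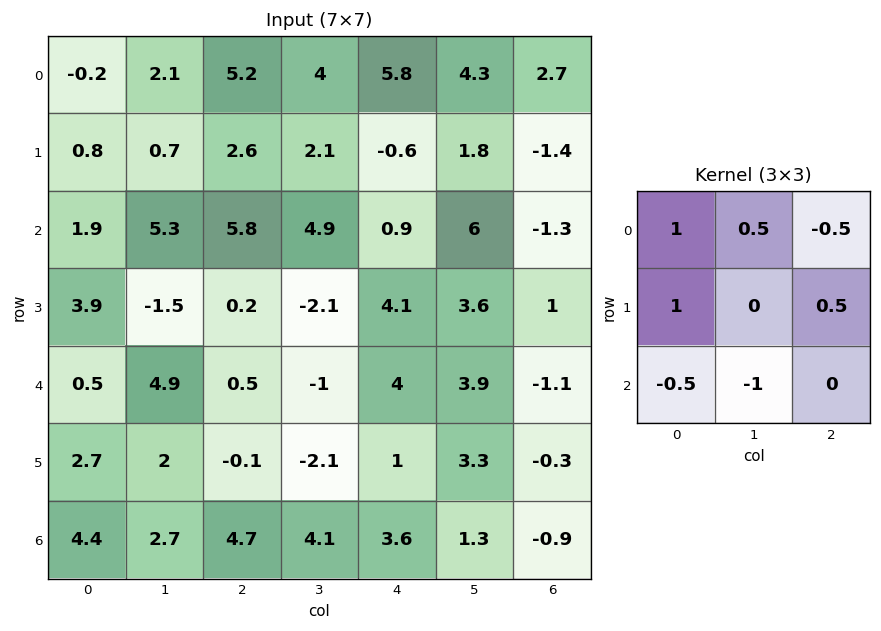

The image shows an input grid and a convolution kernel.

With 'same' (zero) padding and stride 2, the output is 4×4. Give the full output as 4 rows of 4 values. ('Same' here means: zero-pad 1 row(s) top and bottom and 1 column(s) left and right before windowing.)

Output[0,0]: The receptive field on the zero-padded input at this output position is [0 0 0 / 0 -0.2 2.1 / 0 0.8 0.7]. Elementwise product with the kernel and sum: 0·1 + 0·0.5 + 0·-0.5 + 0·1 + 2.1·0.5 + 0·-0.5 + 0.8·-1.

0.25 1.15 5.7 4.8
-1.2 9.25 5.75 4.3
2.45 3.15 -0.85 6.65
1.7 7.75 1.5 4.45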